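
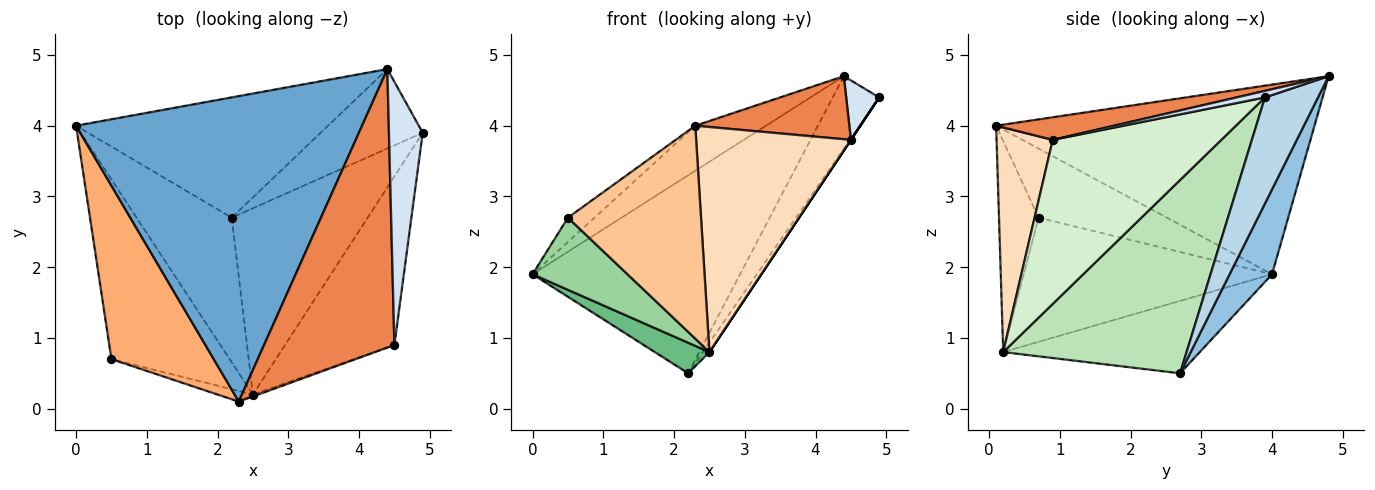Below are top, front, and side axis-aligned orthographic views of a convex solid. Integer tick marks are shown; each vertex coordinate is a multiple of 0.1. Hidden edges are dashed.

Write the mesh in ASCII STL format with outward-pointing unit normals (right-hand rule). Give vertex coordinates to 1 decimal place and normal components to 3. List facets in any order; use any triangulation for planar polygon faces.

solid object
 facet normal -0.549 0.122 0.827
  outer loop
   vertex 4.4 4.8 4.7
   vertex 0.0 4.0 1.9
   vertex 2.3 0.1 4.0
  endloop
 endfacet
 facet normal 0.172 0.842 -0.511
  outer loop
   vertex 4.4 4.8 4.7
   vertex 2.2 2.7 0.5
   vertex 0.0 4.0 1.9
  endloop
 endfacet
 facet normal 0.609 0.534 -0.586
  outer loop
   vertex 4.4 4.8 4.7
   vertex 4.9 3.9 4.4
   vertex 2.2 2.7 0.5
  endloop
 endfacet
 facet normal 0.186 -0.216 0.959
  outer loop
   vertex 4.4 4.8 4.7
   vertex 4.5 0.9 3.8
   vertex 4.9 3.9 4.4
  endloop
 endfacet
 facet normal 0.167 -0.218 0.962
  outer loop
   vertex 4.4 4.8 4.7
   vertex 2.3 0.1 4.0
   vertex 4.5 0.9 3.8
  endloop
 endfacet
 facet normal -0.556 0.115 0.823
  outer loop
   vertex 0.5 0.7 2.7
   vertex 2.3 0.1 4.0
   vertex 0.0 4.0 1.9
  endloop
 endfacet
 facet normal -0.285 -0.957 -0.048
  outer loop
   vertex 2.5 0.2 0.8
   vertex 2.3 0.1 4.0
   vertex 0.5 0.7 2.7
  endloop
 endfacet
 facet normal 0.341 -0.940 -0.008
  outer loop
   vertex 2.5 0.2 0.8
   vertex 4.5 0.9 3.8
   vertex 2.3 0.1 4.0
  endloop
 endfacet
 facet normal -0.597 -0.166 -0.785
  outer loop
   vertex 2.5 0.2 0.8
   vertex 0.0 4.0 1.9
   vertex 2.2 2.7 0.5
  endloop
 endfacet
 facet normal -0.698 -0.267 -0.665
  outer loop
   vertex 2.5 0.2 0.8
   vertex 0.5 0.7 2.7
   vertex 0.0 4.0 1.9
  endloop
 endfacet
 facet normal 0.818 0.029 -0.575
  outer loop
   vertex 2.5 0.2 0.8
   vertex 2.2 2.7 0.5
   vertex 4.9 3.9 4.4
  endloop
 endfacet
 facet normal 0.832 0.000 -0.555
  outer loop
   vertex 2.5 0.2 0.8
   vertex 4.9 3.9 4.4
   vertex 4.5 0.9 3.8
  endloop
 endfacet
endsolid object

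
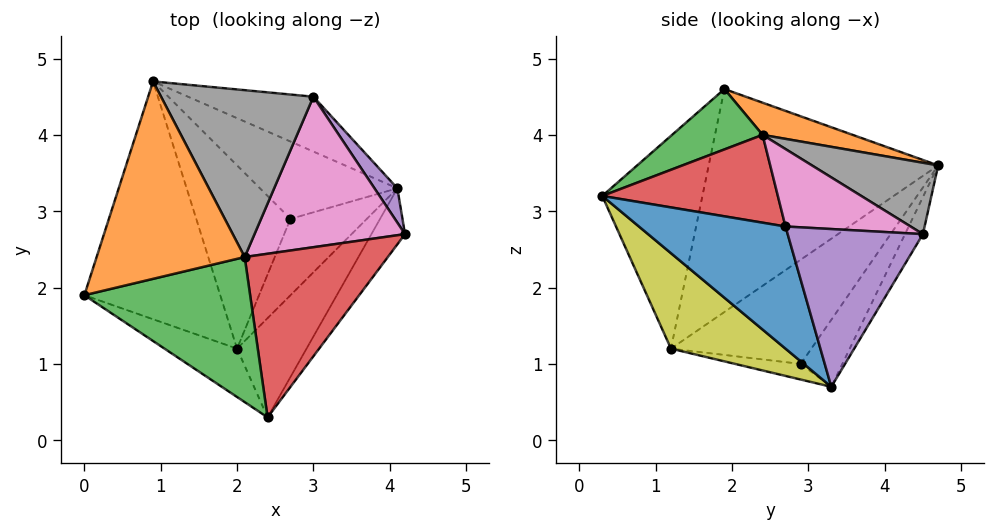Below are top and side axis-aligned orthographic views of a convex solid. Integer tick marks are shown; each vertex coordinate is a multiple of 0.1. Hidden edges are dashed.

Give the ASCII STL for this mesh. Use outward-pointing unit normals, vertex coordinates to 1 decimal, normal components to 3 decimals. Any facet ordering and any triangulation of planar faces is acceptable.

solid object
 facet normal 0.765 -0.609 -0.210
  outer loop
   vertex 2.4 0.3 3.2
   vertex 4.1 3.3 0.7
   vertex 4.2 2.7 2.8
  endloop
 endfacet
 facet normal 0.204 0.270 0.941
  outer loop
   vertex 2.1 2.4 4.0
   vertex 0.9 4.7 3.6
   vertex 0.0 1.9 4.6
  endloop
 endfacet
 facet normal 0.327 -0.295 0.898
  outer loop
   vertex 2.1 2.4 4.0
   vertex 0.0 1.9 4.6
   vertex 2.4 0.3 3.2
  endloop
 endfacet
 facet normal 0.507 -0.243 0.827
  outer loop
   vertex 2.1 2.4 4.0
   vertex 2.4 0.3 3.2
   vertex 4.2 2.7 2.8
  endloop
 endfacet
 facet normal 0.823 0.555 0.119
  outer loop
   vertex 3.0 4.5 2.7
   vertex 4.2 2.7 2.8
   vertex 4.1 3.3 0.7
  endloop
 endfacet
 facet normal -0.170 0.801 -0.574
  outer loop
   vertex 3.0 4.5 2.7
   vertex 4.1 3.3 0.7
   vertex 0.9 4.7 3.6
  endloop
 endfacet
 facet normal 0.431 0.334 0.838
  outer loop
   vertex 3.0 4.5 2.7
   vertex 2.1 2.4 4.0
   vertex 4.2 2.7 2.8
  endloop
 endfacet
 facet normal 0.397 0.354 0.847
  outer loop
   vertex 3.0 4.5 2.7
   vertex 0.9 4.7 3.6
   vertex 2.1 2.4 4.0
  endloop
 endfacet
 facet normal 0.587 -0.688 -0.427
  outer loop
   vertex 2.0 1.2 1.2
   vertex 4.1 3.3 0.7
   vertex 2.4 0.3 3.2
  endloop
 endfacet
 facet normal -0.625 -0.751 -0.213
  outer loop
   vertex 2.0 1.2 1.2
   vertex 2.4 0.3 3.2
   vertex 0.0 1.9 4.6
  endloop
 endfacet
 facet normal -0.851 0.088 -0.518
  outer loop
   vertex 2.0 1.2 1.2
   vertex 0.0 1.9 4.6
   vertex 0.9 4.7 3.6
  endloop
 endfacet
 facet normal -0.332 0.652 -0.681
  outer loop
   vertex 2.7 2.9 1.0
   vertex 0.9 4.7 3.6
   vertex 4.1 3.3 0.7
  endloop
 endfacet
 facet normal -0.724 0.221 -0.654
  outer loop
   vertex 2.7 2.9 1.0
   vertex 2.0 1.2 1.2
   vertex 0.9 4.7 3.6
  endloop
 endfacet
 facet normal -0.200 -0.033 -0.979
  outer loop
   vertex 2.7 2.9 1.0
   vertex 4.1 3.3 0.7
   vertex 2.0 1.2 1.2
  endloop
 endfacet
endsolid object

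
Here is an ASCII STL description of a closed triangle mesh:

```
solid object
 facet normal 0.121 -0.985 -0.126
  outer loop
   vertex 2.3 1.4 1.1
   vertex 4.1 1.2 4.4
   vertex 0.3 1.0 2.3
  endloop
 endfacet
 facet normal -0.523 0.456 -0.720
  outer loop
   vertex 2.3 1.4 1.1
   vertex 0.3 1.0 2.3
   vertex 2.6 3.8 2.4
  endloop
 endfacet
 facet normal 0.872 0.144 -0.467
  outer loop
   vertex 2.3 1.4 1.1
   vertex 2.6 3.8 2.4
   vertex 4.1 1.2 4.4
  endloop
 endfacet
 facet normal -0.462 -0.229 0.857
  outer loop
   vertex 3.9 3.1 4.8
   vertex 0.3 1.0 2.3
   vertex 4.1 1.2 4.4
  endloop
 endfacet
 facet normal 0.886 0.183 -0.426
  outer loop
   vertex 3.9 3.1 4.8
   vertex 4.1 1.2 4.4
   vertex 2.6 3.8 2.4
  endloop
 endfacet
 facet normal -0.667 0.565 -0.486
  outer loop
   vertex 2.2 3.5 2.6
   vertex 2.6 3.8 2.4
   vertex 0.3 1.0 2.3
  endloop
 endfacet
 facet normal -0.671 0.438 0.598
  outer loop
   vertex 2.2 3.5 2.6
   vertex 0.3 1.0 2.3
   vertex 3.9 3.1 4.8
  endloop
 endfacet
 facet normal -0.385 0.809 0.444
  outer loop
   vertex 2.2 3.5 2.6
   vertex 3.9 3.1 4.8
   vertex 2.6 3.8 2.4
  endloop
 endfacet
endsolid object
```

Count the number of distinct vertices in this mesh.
6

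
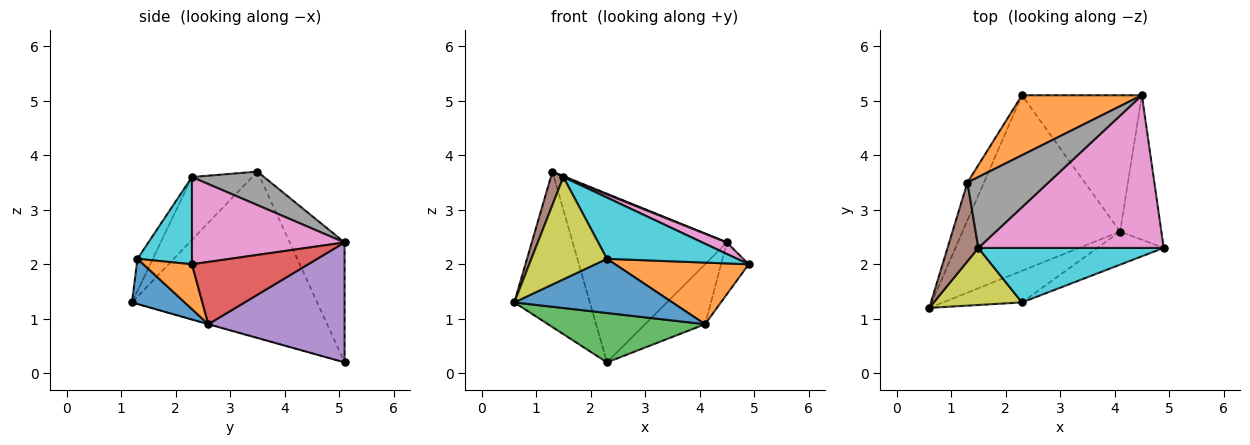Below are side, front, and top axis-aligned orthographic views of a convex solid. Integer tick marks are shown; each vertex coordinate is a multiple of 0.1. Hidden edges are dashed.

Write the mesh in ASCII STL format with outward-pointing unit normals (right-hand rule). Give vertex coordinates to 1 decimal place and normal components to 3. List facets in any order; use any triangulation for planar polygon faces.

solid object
 facet normal -0.922 0.376 -0.092
  outer loop
   vertex 1.3 3.5 3.7
   vertex 2.3 5.1 0.2
   vertex 0.6 1.2 1.3
  endloop
 endfacet
 facet normal -0.318 0.893 0.318
  outer loop
   vertex 4.5 5.1 2.4
   vertex 2.3 5.1 0.2
   vertex 1.3 3.5 3.7
  endloop
 endfacet
 facet normal -0.002 -0.271 -0.963
  outer loop
   vertex 4.1 2.6 0.9
   vertex 0.6 1.2 1.3
   vertex 2.3 5.1 0.2
  endloop
 endfacet
 facet normal 0.818 0.194 -0.542
  outer loop
   vertex 4.1 2.6 0.9
   vertex 4.5 5.1 2.4
   vertex 4.9 2.3 2.0
  endloop
 endfacet
 facet normal 0.675 0.297 -0.675
  outer loop
   vertex 4.1 2.6 0.9
   vertex 2.3 5.1 0.2
   vertex 4.5 5.1 2.4
  endloop
 endfacet
 facet normal -0.883 -0.183 0.433
  outer loop
   vertex 1.5 2.3 3.6
   vertex 1.3 3.5 3.7
   vertex 0.6 1.2 1.3
  endloop
 endfacet
 facet normal 0.425 -0.068 0.903
  outer loop
   vertex 1.5 2.3 3.6
   vertex 4.9 2.3 2.0
   vertex 4.5 5.1 2.4
  endloop
 endfacet
 facet normal 0.382 -0.013 0.924
  outer loop
   vertex 1.5 2.3 3.6
   vertex 4.5 5.1 2.4
   vertex 1.3 3.5 3.7
  endloop
 endfacet
 facet normal -0.175 -0.860 0.480
  outer loop
   vertex 2.3 1.3 2.1
   vertex 1.5 2.3 3.6
   vertex 0.6 1.2 1.3
  endloop
 endfacet
 facet normal 0.299 -0.713 0.635
  outer loop
   vertex 2.3 1.3 2.1
   vertex 4.9 2.3 2.0
   vertex 1.5 2.3 3.6
  endloop
 endfacet
 facet normal 0.277 -0.830 -0.484
  outer loop
   vertex 2.3 1.3 2.1
   vertex 0.6 1.2 1.3
   vertex 4.1 2.6 0.9
  endloop
 endfacet
 facet normal 0.305 -0.839 -0.451
  outer loop
   vertex 2.3 1.3 2.1
   vertex 4.1 2.6 0.9
   vertex 4.9 2.3 2.0
  endloop
 endfacet
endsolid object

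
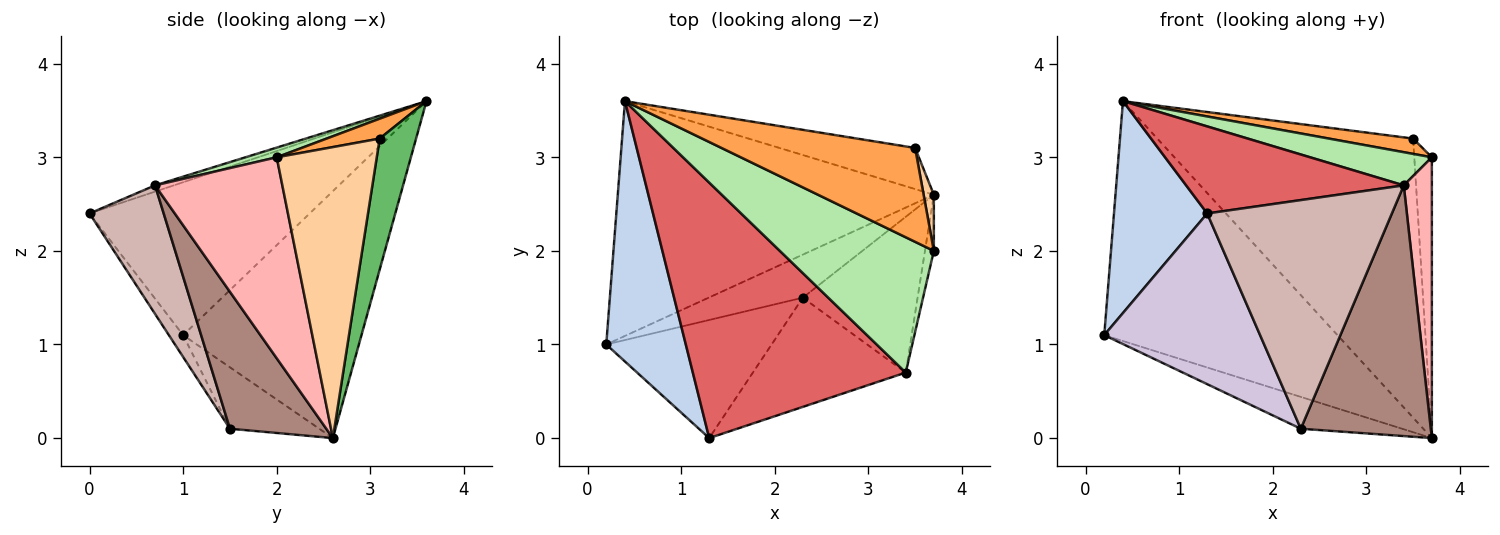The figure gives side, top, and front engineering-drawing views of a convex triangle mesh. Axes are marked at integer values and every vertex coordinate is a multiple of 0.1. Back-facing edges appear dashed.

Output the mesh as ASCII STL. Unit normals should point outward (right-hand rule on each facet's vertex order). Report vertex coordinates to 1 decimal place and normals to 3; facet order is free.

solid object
 facet normal -0.480 0.627 -0.614
  outer loop
   vertex 3.7 2.6 0.0
   vertex 0.2 1.0 1.1
   vertex 0.4 3.6 3.6
  endloop
 endfacet
 facet normal -0.830 -0.352 0.432
  outer loop
   vertex 1.3 0.0 2.4
   vertex 0.4 3.6 3.6
   vertex 0.2 1.0 1.1
  endloop
 endfacet
 facet normal 0.101 -0.160 0.982
  outer loop
   vertex 3.5 3.1 3.2
   vertex 0.4 3.6 3.6
   vertex 3.7 2.0 3.0
  endloop
 endfacet
 facet normal 0.984 0.173 0.035
  outer loop
   vertex 3.5 3.1 3.2
   vertex 3.7 2.0 3.0
   vertex 3.7 2.6 0.0
  endloop
 endfacet
 facet normal 0.139 0.980 -0.144
  outer loop
   vertex 3.5 3.1 3.2
   vertex 3.7 2.6 0.0
   vertex 0.4 3.6 3.6
  endloop
 endfacet
 facet normal 0.061 -0.238 0.969
  outer loop
   vertex 3.4 0.7 2.7
   vertex 3.7 2.0 3.0
   vertex 0.4 3.6 3.6
  endloop
 endfacet
 facet normal -0.028 -0.322 0.946
  outer loop
   vertex 3.4 0.7 2.7
   vertex 0.4 3.6 3.6
   vertex 1.3 0.0 2.4
  endloop
 endfacet
 facet normal 0.976 -0.215 -0.043
  outer loop
   vertex 3.4 0.7 2.7
   vertex 3.7 2.6 0.0
   vertex 3.7 2.0 3.0
  endloop
 endfacet
 facet normal -0.464 0.526 -0.712
  outer loop
   vertex 2.3 1.5 0.1
   vertex 0.2 1.0 1.1
   vertex 3.7 2.6 0.0
  endloop
 endfacet
 facet normal -0.075 -0.820 -0.567
  outer loop
   vertex 2.3 1.5 0.1
   vertex 1.3 0.0 2.4
   vertex 0.2 1.0 1.1
  endloop
 endfacet
 facet normal 0.533 -0.719 -0.447
  outer loop
   vertex 2.3 1.5 0.1
   vertex 3.7 2.6 0.0
   vertex 3.4 0.7 2.7
  endloop
 endfacet
 facet normal 0.341 -0.848 -0.405
  outer loop
   vertex 2.3 1.5 0.1
   vertex 3.4 0.7 2.7
   vertex 1.3 0.0 2.4
  endloop
 endfacet
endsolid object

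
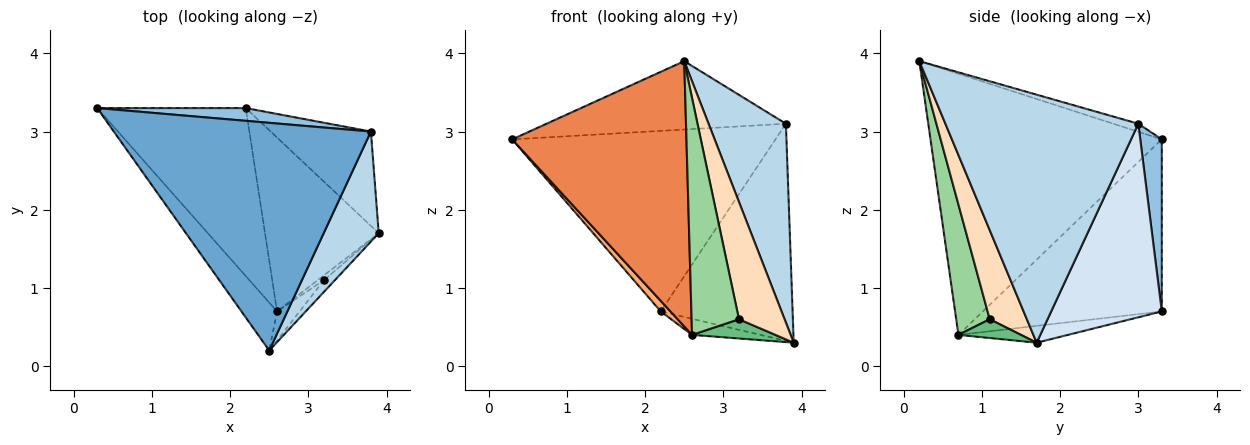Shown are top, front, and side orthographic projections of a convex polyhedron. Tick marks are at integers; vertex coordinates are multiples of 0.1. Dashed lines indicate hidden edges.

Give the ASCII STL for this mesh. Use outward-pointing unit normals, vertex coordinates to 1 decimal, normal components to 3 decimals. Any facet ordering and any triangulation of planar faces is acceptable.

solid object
 facet normal -0.030 0.287 0.957
  outer loop
   vertex 3.8 3.0 3.1
   vertex 0.3 3.3 2.9
   vertex 2.5 0.2 3.9
  endloop
 endfacet
 facet normal 0.081 0.994 0.070
  outer loop
   vertex 3.8 3.0 3.1
   vertex 2.2 3.3 0.7
   vertex 0.3 3.3 2.9
  endloop
 endfacet
 facet normal 0.909 -0.364 0.202
  outer loop
   vertex 3.8 3.0 3.1
   vertex 2.5 0.2 3.9
   vertex 3.9 1.7 0.3
  endloop
 endfacet
 facet normal 0.610 0.727 -0.316
  outer loop
   vertex 3.8 3.0 3.1
   vertex 3.9 1.7 0.3
   vertex 2.2 3.3 0.7
  endloop
 endfacet
 facet normal -0.794 -0.598 -0.108
  outer loop
   vertex 2.6 0.7 0.4
   vertex 2.5 0.2 3.9
   vertex 0.3 3.3 2.9
  endloop
 endfacet
 facet normal -0.756 -0.041 -0.653
  outer loop
   vertex 2.6 0.7 0.4
   vertex 0.3 3.3 2.9
   vertex 2.2 3.3 0.7
  endloop
 endfacet
 facet normal -0.146 0.091 -0.985
  outer loop
   vertex 2.6 0.7 0.4
   vertex 2.2 3.3 0.7
   vertex 3.9 1.7 0.3
  endloop
 endfacet
 facet normal 0.630 -0.773 -0.077
  outer loop
   vertex 3.2 1.1 0.6
   vertex 3.9 1.7 0.3
   vertex 2.5 0.2 3.9
  endloop
 endfacet
 facet normal 0.588 -0.784 -0.196
  outer loop
   vertex 3.2 1.1 0.6
   vertex 2.6 0.7 0.4
   vertex 3.9 1.7 0.3
  endloop
 endfacet
 facet normal 0.575 -0.812 -0.100
  outer loop
   vertex 3.2 1.1 0.6
   vertex 2.5 0.2 3.9
   vertex 2.6 0.7 0.4
  endloop
 endfacet
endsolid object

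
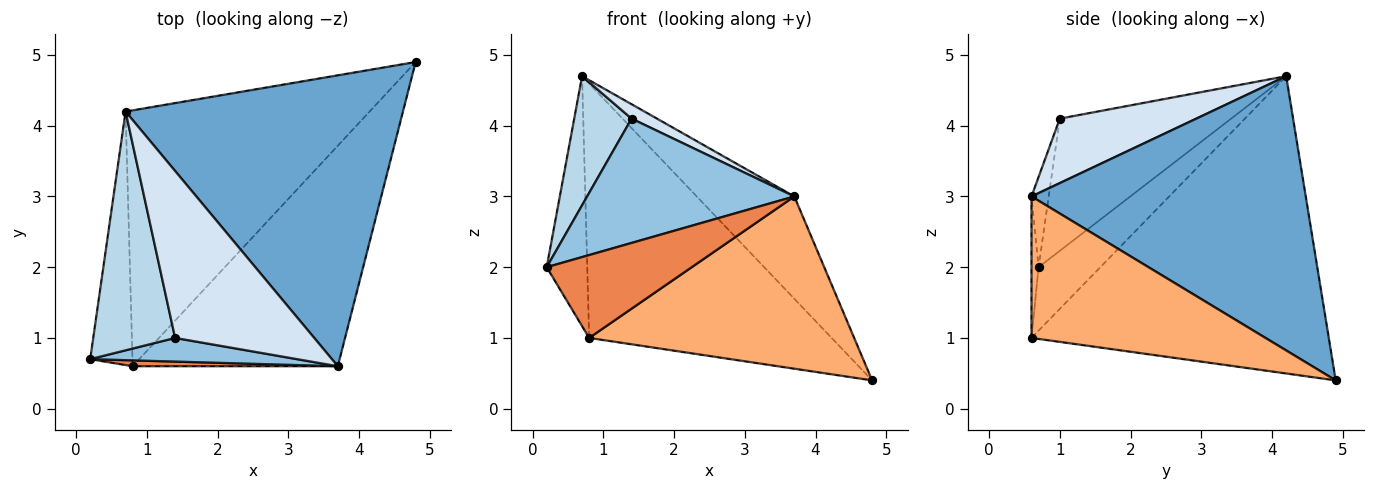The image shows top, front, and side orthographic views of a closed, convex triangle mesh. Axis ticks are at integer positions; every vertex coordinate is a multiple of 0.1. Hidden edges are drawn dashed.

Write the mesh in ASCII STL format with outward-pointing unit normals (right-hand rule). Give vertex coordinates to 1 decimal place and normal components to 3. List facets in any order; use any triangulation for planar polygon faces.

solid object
 facet normal 0.682 0.243 0.690
  outer loop
   vertex 0.7 4.2 4.7
   vertex 3.7 0.6 3.0
   vertex 4.8 4.9 0.4
  endloop
 endfacet
 facet normal -0.081 -0.979 0.186
  outer loop
   vertex 1.4 1.0 4.1
   vertex 0.2 0.7 2.0
   vertex 3.7 0.6 3.0
  endloop
 endfacet
 facet normal -0.818 -0.274 0.506
  outer loop
   vertex 1.4 1.0 4.1
   vertex 0.7 4.2 4.7
   vertex 0.2 0.7 2.0
  endloop
 endfacet
 facet normal 0.419 -0.078 0.905
  outer loop
   vertex 1.4 1.0 4.1
   vertex 3.7 0.6 3.0
   vertex 0.7 4.2 4.7
  endloop
 endfacet
 facet normal -0.049 -0.996 0.070
  outer loop
   vertex 0.8 0.6 1.0
   vertex 3.7 0.6 3.0
   vertex 0.2 0.7 2.0
  endloop
 endfacet
 facet normal 0.478 -0.541 -0.692
  outer loop
   vertex 0.8 0.6 1.0
   vertex 4.8 4.9 0.4
   vertex 3.7 0.6 3.0
  endloop
 endfacet
 facet normal -0.731 0.479 -0.486
  outer loop
   vertex 0.8 0.6 1.0
   vertex 0.2 0.7 2.0
   vertex 0.7 4.2 4.7
  endloop
 endfacet
 facet normal -0.654 0.533 -0.537
  outer loop
   vertex 0.8 0.6 1.0
   vertex 0.7 4.2 4.7
   vertex 4.8 4.9 0.4
  endloop
 endfacet
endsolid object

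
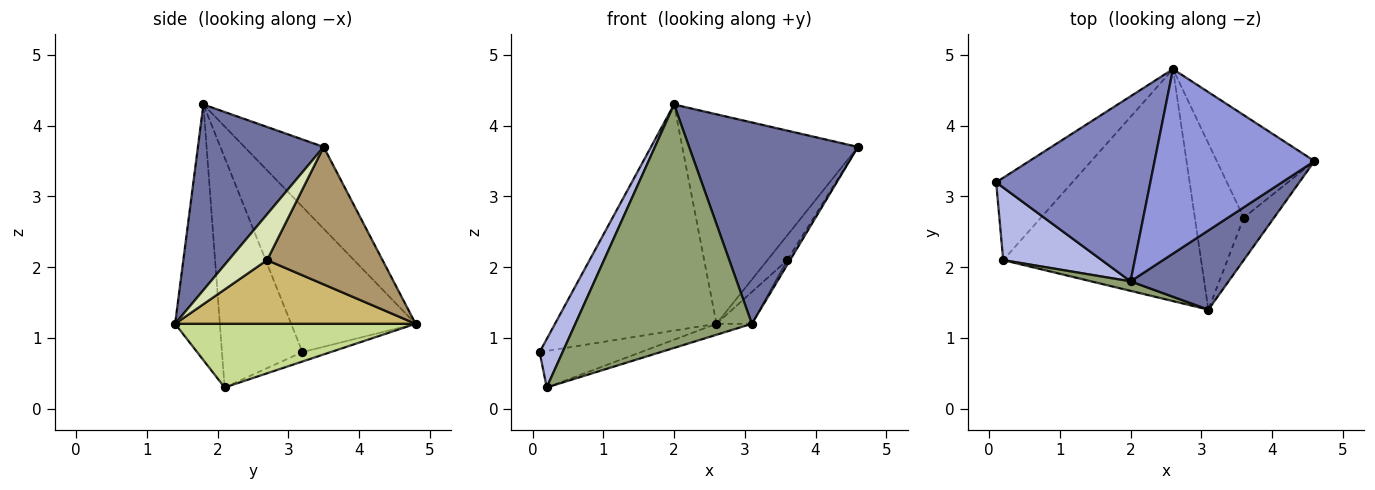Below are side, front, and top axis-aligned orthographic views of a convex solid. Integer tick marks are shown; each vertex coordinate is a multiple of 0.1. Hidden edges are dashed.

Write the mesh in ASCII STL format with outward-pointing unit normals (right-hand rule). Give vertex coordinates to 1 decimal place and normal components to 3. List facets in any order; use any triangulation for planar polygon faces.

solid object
 facet normal 0.570 -0.765 0.301
  outer loop
   vertex 2.0 1.8 4.3
   vertex 3.1 1.4 1.2
   vertex 4.6 3.5 3.7
  endloop
 endfacet
 facet normal -0.512 0.665 0.544
  outer loop
   vertex 2.6 4.8 1.2
   vertex 0.1 3.2 0.8
   vertex 2.0 1.8 4.3
  endloop
 endfacet
 facet normal -0.320 0.711 0.626
  outer loop
   vertex 2.6 4.8 1.2
   vertex 2.0 1.8 4.3
   vertex 4.6 3.5 3.7
  endloop
 endfacet
 facet normal -0.889 -0.254 0.381
  outer loop
   vertex 0.2 2.1 0.3
   vertex 2.0 1.8 4.3
   vertex 0.1 3.2 0.8
  endloop
 endfacet
 facet normal -0.246 -0.969 0.038
  outer loop
   vertex 0.2 2.1 0.3
   vertex 3.1 1.4 1.2
   vertex 2.0 1.8 4.3
  endloop
 endfacet
 facet normal -0.112 0.403 -0.908
  outer loop
   vertex 0.2 2.1 0.3
   vertex 0.1 3.2 0.8
   vertex 2.6 4.8 1.2
  endloop
 endfacet
 facet normal 0.306 0.045 -0.951
  outer loop
   vertex 0.2 2.1 0.3
   vertex 2.6 4.8 1.2
   vertex 3.1 1.4 1.2
  endloop
 endfacet
 facet normal 0.832 0.061 -0.551
  outer loop
   vertex 3.6 2.7 2.1
   vertex 4.6 3.5 3.7
   vertex 3.1 1.4 1.2
  endloop
 endfacet
 facet normal 0.807 0.138 -0.574
  outer loop
   vertex 3.6 2.7 2.1
   vertex 2.6 4.8 1.2
   vertex 4.6 3.5 3.7
  endloop
 endfacet
 facet normal 0.788 0.116 -0.605
  outer loop
   vertex 3.6 2.7 2.1
   vertex 3.1 1.4 1.2
   vertex 2.6 4.8 1.2
  endloop
 endfacet
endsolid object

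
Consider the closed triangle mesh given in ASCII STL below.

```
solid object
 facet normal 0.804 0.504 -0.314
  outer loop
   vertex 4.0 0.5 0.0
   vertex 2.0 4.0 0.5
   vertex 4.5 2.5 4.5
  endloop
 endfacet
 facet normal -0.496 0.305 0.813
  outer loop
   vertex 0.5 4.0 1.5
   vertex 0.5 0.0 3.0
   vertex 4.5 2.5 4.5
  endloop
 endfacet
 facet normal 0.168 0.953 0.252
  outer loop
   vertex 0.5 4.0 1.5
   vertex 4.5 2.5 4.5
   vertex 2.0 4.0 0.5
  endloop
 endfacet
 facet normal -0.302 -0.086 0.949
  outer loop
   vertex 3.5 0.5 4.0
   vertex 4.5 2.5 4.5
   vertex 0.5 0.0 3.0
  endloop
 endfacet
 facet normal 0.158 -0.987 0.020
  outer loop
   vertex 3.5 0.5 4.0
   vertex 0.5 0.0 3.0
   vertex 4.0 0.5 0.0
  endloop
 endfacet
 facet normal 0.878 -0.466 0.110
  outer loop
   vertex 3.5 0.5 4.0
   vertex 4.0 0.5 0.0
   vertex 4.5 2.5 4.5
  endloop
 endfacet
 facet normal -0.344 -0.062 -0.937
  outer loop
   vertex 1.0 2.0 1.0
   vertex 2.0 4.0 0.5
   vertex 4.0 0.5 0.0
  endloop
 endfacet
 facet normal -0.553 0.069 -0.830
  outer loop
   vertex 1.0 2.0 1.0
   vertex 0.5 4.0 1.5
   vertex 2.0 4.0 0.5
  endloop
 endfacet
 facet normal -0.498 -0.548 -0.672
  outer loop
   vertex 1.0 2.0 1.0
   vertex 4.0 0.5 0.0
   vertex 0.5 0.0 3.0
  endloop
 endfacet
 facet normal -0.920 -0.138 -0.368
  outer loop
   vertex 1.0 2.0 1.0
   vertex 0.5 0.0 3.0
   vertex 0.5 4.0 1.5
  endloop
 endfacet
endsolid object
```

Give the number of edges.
15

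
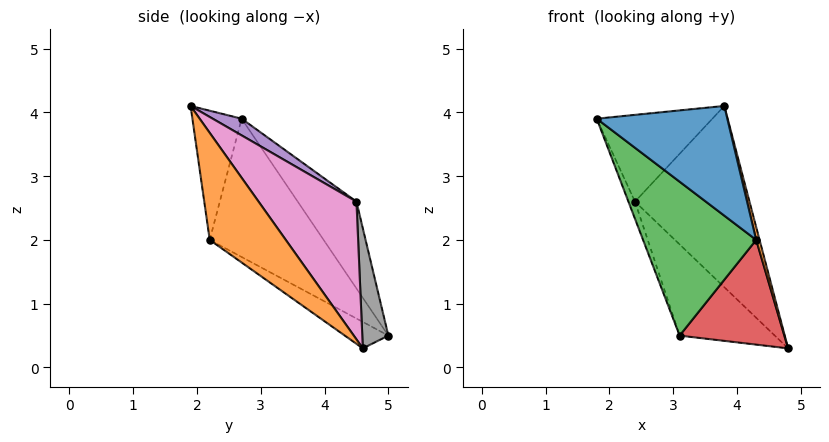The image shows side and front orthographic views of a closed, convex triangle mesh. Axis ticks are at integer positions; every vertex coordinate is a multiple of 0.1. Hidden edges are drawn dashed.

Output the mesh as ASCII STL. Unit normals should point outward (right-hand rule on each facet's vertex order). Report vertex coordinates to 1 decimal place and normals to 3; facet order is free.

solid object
 facet normal -0.344 -0.914 -0.213
  outer loop
   vertex 4.3 2.2 2.0
   vertex 3.8 1.9 4.1
   vertex 1.8 2.7 3.9
  endloop
 endfacet
 facet normal 0.973 -0.043 0.226
  outer loop
   vertex 4.3 2.2 2.0
   vertex 4.8 4.6 0.3
   vertex 3.8 1.9 4.1
  endloop
 endfacet
 facet normal -0.568 -0.564 -0.599
  outer loop
   vertex 4.3 2.2 2.0
   vertex 1.8 2.7 3.9
   vertex 3.1 5.0 0.5
  endloop
 endfacet
 facet normal -0.221 -0.533 -0.817
  outer loop
   vertex 4.3 2.2 2.0
   vertex 3.1 5.0 0.5
   vertex 4.8 4.6 0.3
  endloop
 endfacet
 facet normal 0.137 0.549 0.824
  outer loop
   vertex 2.4 4.5 2.6
   vertex 1.8 2.7 3.9
   vertex 3.8 1.9 4.1
  endloop
 endfacet
 facet normal -0.951 0.106 -0.292
  outer loop
   vertex 2.4 4.5 2.6
   vertex 3.1 5.0 0.5
   vertex 1.8 2.7 3.9
  endloop
 endfacet
 facet normal 0.530 0.619 0.580
  outer loop
   vertex 2.4 4.5 2.6
   vertex 3.8 1.9 4.1
   vertex 4.8 4.6 0.3
  endloop
 endfacet
 facet normal 0.252 0.919 0.303
  outer loop
   vertex 2.4 4.5 2.6
   vertex 4.8 4.6 0.3
   vertex 3.1 5.0 0.5
  endloop
 endfacet
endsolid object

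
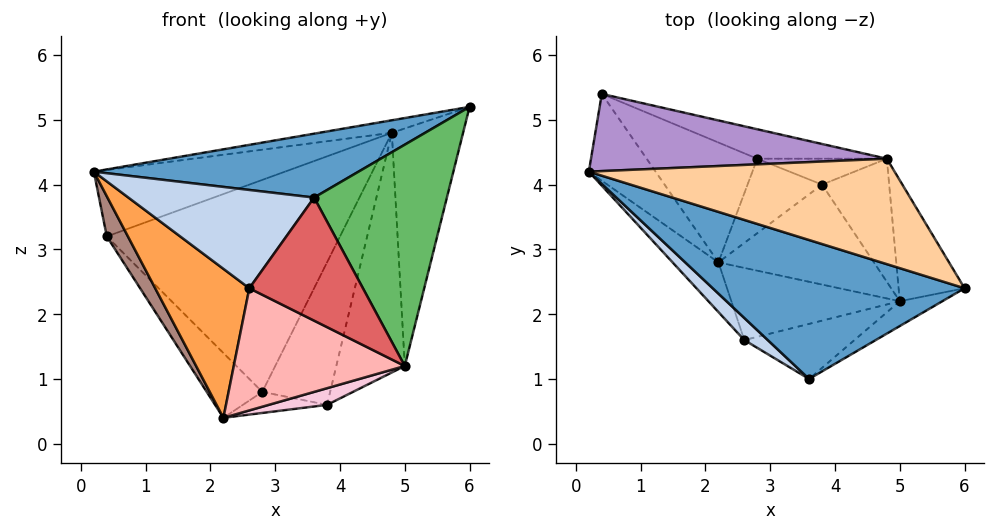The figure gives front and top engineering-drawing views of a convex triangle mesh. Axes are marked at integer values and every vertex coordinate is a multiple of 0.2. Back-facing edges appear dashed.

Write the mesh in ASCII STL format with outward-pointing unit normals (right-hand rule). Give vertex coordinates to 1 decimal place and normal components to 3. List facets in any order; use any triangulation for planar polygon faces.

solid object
 facet normal -0.275 -0.402 0.873
  outer loop
   vertex 3.6 1.0 3.8
   vertex 6.0 2.4 5.2
   vertex 0.2 4.2 4.2
  endloop
 endfacet
 facet normal -0.666 -0.728 0.164
  outer loop
   vertex 2.6 1.6 2.4
   vertex 3.6 1.0 3.8
   vertex 0.2 4.2 4.2
  endloop
 endfacet
 facet normal -0.784 -0.588 -0.196
  outer loop
   vertex 2.6 1.6 2.4
   vertex 0.2 4.2 4.2
   vertex 2.2 2.8 0.4
  endloop
 endfacet
 facet normal -0.133 0.117 0.984
  outer loop
   vertex 4.8 4.4 4.8
   vertex 0.2 4.2 4.2
   vertex 6.0 2.4 5.2
  endloop
 endfacet
 facet normal 0.542 -0.835 -0.094
  outer loop
   vertex 5.0 2.2 1.2
   vertex 6.0 2.4 5.2
   vertex 3.6 1.0 3.8
  endloop
 endfacet
 facet normal 0.853 0.465 -0.237
  outer loop
   vertex 5.0 2.2 1.2
   vertex 4.8 4.4 4.8
   vertex 6.0 2.4 5.2
  endloop
 endfacet
 facet normal 0.024 -0.913 -0.408
  outer loop
   vertex 5.0 2.2 1.2
   vertex 3.6 1.0 3.8
   vertex 2.6 1.6 2.4
  endloop
 endfacet
 facet normal -0.039 -0.860 -0.508
  outer loop
   vertex 5.0 2.2 1.2
   vertex 2.6 1.6 2.4
   vertex 2.2 2.8 0.4
  endloop
 endfacet
 facet normal -0.126 0.647 0.752
  outer loop
   vertex 0.4 5.4 3.2
   vertex 0.2 4.2 4.2
   vertex 4.8 4.4 4.8
  endloop
 endfacet
 facet normal 0.265 0.955 -0.133
  outer loop
   vertex 0.4 5.4 3.2
   vertex 4.8 4.4 4.8
   vertex 2.8 4.4 0.8
  endloop
 endfacet
 facet normal -0.896 -0.186 -0.403
  outer loop
   vertex 0.4 5.4 3.2
   vertex 2.2 2.8 0.4
   vertex 0.2 4.2 4.2
  endloop
 endfacet
 facet normal -0.563 0.393 -0.727
  outer loop
   vertex 0.4 5.4 3.2
   vertex 2.8 4.4 0.8
   vertex 2.2 2.8 0.4
  endloop
 endfacet
 facet normal -0.083 0.271 -0.959
  outer loop
   vertex 3.8 4.0 0.6
   vertex 2.2 2.8 0.4
   vertex 2.8 4.4 0.8
  endloop
 endfacet
 facet normal 0.239 -0.160 -0.958
  outer loop
   vertex 3.8 4.0 0.6
   vertex 5.0 2.2 1.2
   vertex 2.2 2.8 0.4
  endloop
 endfacet
 facet normal 0.337 0.926 -0.168
  outer loop
   vertex 3.8 4.0 0.6
   vertex 2.8 4.4 0.8
   vertex 4.8 4.4 4.8
  endloop
 endfacet
 facet normal 0.842 0.479 -0.246
  outer loop
   vertex 3.8 4.0 0.6
   vertex 4.8 4.4 4.8
   vertex 5.0 2.2 1.2
  endloop
 endfacet
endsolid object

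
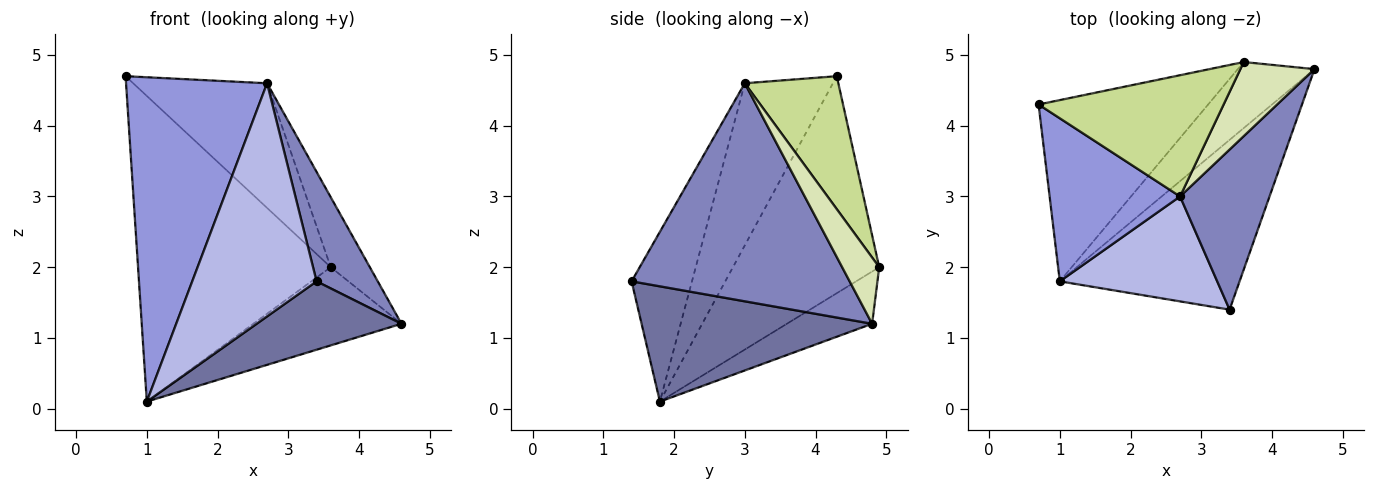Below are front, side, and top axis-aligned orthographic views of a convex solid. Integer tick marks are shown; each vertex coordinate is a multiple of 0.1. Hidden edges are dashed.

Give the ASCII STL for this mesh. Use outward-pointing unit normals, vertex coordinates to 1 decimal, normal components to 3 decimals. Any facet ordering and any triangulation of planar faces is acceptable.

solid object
 facet normal 0.511 -0.321 -0.797
  outer loop
   vertex 1.0 1.8 0.1
   vertex 4.6 4.8 1.2
   vertex 3.4 1.4 1.8
  endloop
 endfacet
 facet normal 0.895 -0.251 0.367
  outer loop
   vertex 2.7 3.0 4.6
   vertex 3.4 1.4 1.8
   vertex 4.6 4.8 1.2
  endloop
 endfacet
 facet normal -0.487 -0.780 0.392
  outer loop
   vertex 2.7 3.0 4.6
   vertex 0.7 4.3 4.7
   vertex 1.0 1.8 0.1
  endloop
 endfacet
 facet normal -0.405 -0.834 0.375
  outer loop
   vertex 2.7 3.0 4.6
   vertex 1.0 1.8 0.1
   vertex 3.4 1.4 1.8
  endloop
 endfacet
 facet normal -0.547 0.720 -0.427
  outer loop
   vertex 3.6 4.9 2.0
   vertex 1.0 1.8 0.1
   vertex 0.7 4.3 4.7
  endloop
 endfacet
 facet normal -0.402 0.699 -0.591
  outer loop
   vertex 3.6 4.9 2.0
   vertex 4.6 4.8 1.2
   vertex 1.0 1.8 0.1
  endloop
 endfacet
 facet normal 0.448 0.641 0.623
  outer loop
   vertex 3.6 4.9 2.0
   vertex 0.7 4.3 4.7
   vertex 2.7 3.0 4.6
  endloop
 endfacet
 facet normal 0.545 0.576 0.609
  outer loop
   vertex 3.6 4.9 2.0
   vertex 2.7 3.0 4.6
   vertex 4.6 4.8 1.2
  endloop
 endfacet
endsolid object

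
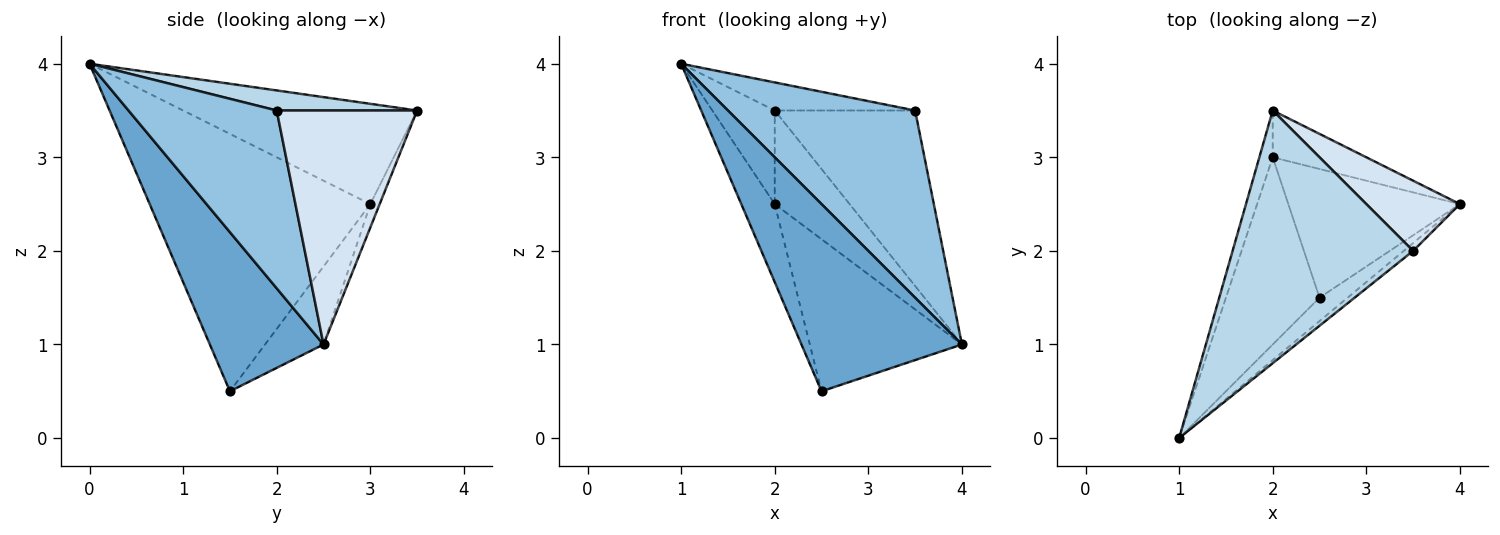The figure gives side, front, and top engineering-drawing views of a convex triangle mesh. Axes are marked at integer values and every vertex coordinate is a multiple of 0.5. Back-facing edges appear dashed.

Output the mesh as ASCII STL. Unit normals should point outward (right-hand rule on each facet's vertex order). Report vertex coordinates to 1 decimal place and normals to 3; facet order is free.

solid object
 facet normal 0.575 -0.812 -0.101
  outer loop
   vertex 2.5 1.5 0.5
   vertex 4.0 2.5 1.0
   vertex 1.0 0.0 4.0
  endloop
 endfacet
 facet normal 0.620 -0.784 -0.033
  outer loop
   vertex 3.5 2.0 3.5
   vertex 1.0 0.0 4.0
   vertex 4.0 2.5 1.0
  endloop
 endfacet
 facet normal 0.110 0.110 0.988
  outer loop
   vertex 3.5 2.0 3.5
   vertex 2.0 3.5 3.5
   vertex 1.0 0.0 4.0
  endloop
 endfacet
 facet normal 0.680 0.680 0.272
  outer loop
   vertex 3.5 2.0 3.5
   vertex 4.0 2.5 1.0
   vertex 2.0 3.5 3.5
  endloop
 endfacet
 facet normal -0.958 0.256 -0.128
  outer loop
   vertex 2.0 3.0 2.5
   vertex 1.0 0.0 4.0
   vertex 2.0 3.5 3.5
  endloop
 endfacet
 facet normal -0.930 0.141 -0.338
  outer loop
   vertex 2.0 3.0 2.5
   vertex 2.5 1.5 0.5
   vertex 1.0 0.0 4.0
  endloop
 endfacet
 facet normal -0.111 0.889 -0.444
  outer loop
   vertex 2.0 3.0 2.5
   vertex 2.0 3.5 3.5
   vertex 4.0 2.5 1.0
  endloop
 endfacet
 facet normal -0.282 0.732 -0.620
  outer loop
   vertex 2.0 3.0 2.5
   vertex 4.0 2.5 1.0
   vertex 2.5 1.5 0.5
  endloop
 endfacet
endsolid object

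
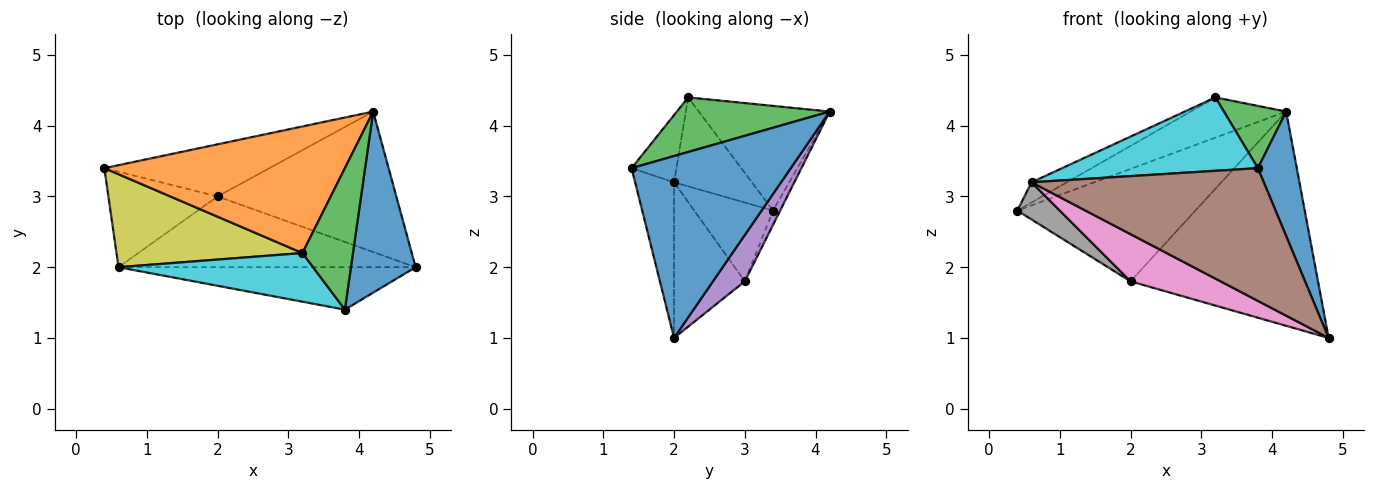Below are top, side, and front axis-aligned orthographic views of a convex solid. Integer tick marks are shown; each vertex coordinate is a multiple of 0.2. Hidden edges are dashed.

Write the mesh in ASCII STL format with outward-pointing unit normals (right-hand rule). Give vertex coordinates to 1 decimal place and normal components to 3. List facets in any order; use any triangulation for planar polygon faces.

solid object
 facet normal 0.918 -0.224 0.326
  outer loop
   vertex 3.8 1.4 3.4
   vertex 4.8 2.0 1.0
   vertex 4.2 4.2 4.2
  endloop
 endfacet
 facet normal -0.383 0.280 0.880
  outer loop
   vertex 3.2 2.2 4.4
   vertex 4.2 4.2 4.2
   vertex 0.4 3.4 2.8
  endloop
 endfacet
 facet normal 0.703 -0.286 0.651
  outer loop
   vertex 3.2 2.2 4.4
   vertex 3.8 1.4 3.4
   vertex 4.2 4.2 4.2
  endloop
 endfacet
 facet normal -0.036 0.907 -0.420
  outer loop
   vertex 2.0 3.0 1.8
   vertex 0.4 3.4 2.8
   vertex 4.2 4.2 4.2
  endloop
 endfacet
 facet normal 0.141 0.828 -0.543
  outer loop
   vertex 2.0 3.0 1.8
   vertex 4.2 4.2 4.2
   vertex 4.8 2.0 1.0
  endloop
 endfacet
 facet normal -0.158 -0.941 -0.301
  outer loop
   vertex 0.6 2.0 3.2
   vertex 4.8 2.0 1.0
   vertex 3.8 1.4 3.4
  endloop
 endfacet
 facet normal -0.400 -0.509 -0.763
  outer loop
   vertex 0.6 2.0 3.2
   vertex 2.0 3.0 1.8
   vertex 4.8 2.0 1.0
  endloop
 endfacet
 facet normal -0.558 -0.301 -0.773
  outer loop
   vertex 0.6 2.0 3.2
   vertex 0.4 3.4 2.8
   vertex 2.0 3.0 1.8
  endloop
 endfacet
 facet normal -0.423 0.192 0.885
  outer loop
   vertex 0.6 2.0 3.2
   vertex 3.2 2.2 4.4
   vertex 0.4 3.4 2.8
  endloop
 endfacet
 facet normal -0.187 -0.819 0.543
  outer loop
   vertex 0.6 2.0 3.2
   vertex 3.8 1.4 3.4
   vertex 3.2 2.2 4.4
  endloop
 endfacet
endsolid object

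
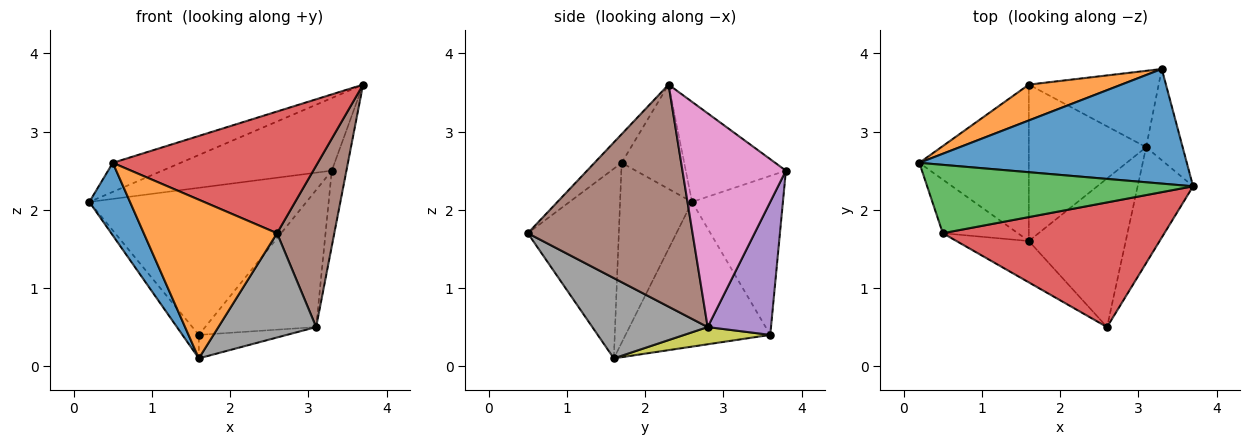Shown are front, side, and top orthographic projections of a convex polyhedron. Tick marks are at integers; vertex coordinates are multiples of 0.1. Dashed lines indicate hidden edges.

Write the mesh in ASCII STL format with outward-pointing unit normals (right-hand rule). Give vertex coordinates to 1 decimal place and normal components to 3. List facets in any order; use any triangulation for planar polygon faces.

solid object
 facet normal -0.301 0.510 0.805
  outer loop
   vertex 3.3 3.8 2.5
   vertex 0.2 2.6 2.1
   vertex 3.7 2.3 3.6
  endloop
 endfacet
 facet normal -0.377 0.900 0.219
  outer loop
   vertex 1.6 3.6 0.4
   vertex 0.2 2.6 2.1
   vertex 3.3 3.8 2.5
  endloop
 endfacet
 facet normal -0.339 0.368 0.866
  outer loop
   vertex 0.5 1.7 2.6
   vertex 3.7 2.3 3.6
   vertex 0.2 2.6 2.1
  endloop
 endfacet
 facet normal -0.092 -0.696 0.712
  outer loop
   vertex 0.5 1.7 2.6
   vertex 2.6 0.5 1.7
   vertex 3.7 2.3 3.6
  endloop
 endfacet
 facet normal 0.446 0.782 -0.436
  outer loop
   vertex 3.1 2.8 0.5
   vertex 1.6 3.6 0.4
   vertex 3.3 3.8 2.5
  endloop
 endfacet
 facet normal 0.919 -0.320 -0.229
  outer loop
   vertex 3.1 2.8 0.5
   vertex 3.7 2.3 3.6
   vertex 2.6 0.5 1.7
  endloop
 endfacet
 facet normal 0.976 0.138 -0.167
  outer loop
   vertex 3.1 2.8 0.5
   vertex 3.3 3.8 2.5
   vertex 3.7 2.3 3.6
  endloop
 endfacet
 facet normal 0.561 -0.475 -0.678
  outer loop
   vertex 1.6 1.6 0.1
   vertex 3.1 2.8 0.5
   vertex 2.6 0.5 1.7
  endloop
 endfacet
 facet normal 0.144 0.147 -0.979
  outer loop
   vertex 1.6 1.6 0.1
   vertex 1.6 3.6 0.4
   vertex 3.1 2.8 0.5
  endloop
 endfacet
 facet normal -0.794 0.090 -0.601
  outer loop
   vertex 1.6 1.6 0.1
   vertex 0.2 2.6 2.1
   vertex 1.6 3.6 0.4
  endloop
 endfacet
 facet normal -0.818 -0.462 -0.342
  outer loop
   vertex 1.6 1.6 0.1
   vertex 0.5 1.7 2.6
   vertex 0.2 2.6 2.1
  endloop
 endfacet
 facet normal -0.551 -0.807 -0.210
  outer loop
   vertex 1.6 1.6 0.1
   vertex 2.6 0.5 1.7
   vertex 0.5 1.7 2.6
  endloop
 endfacet
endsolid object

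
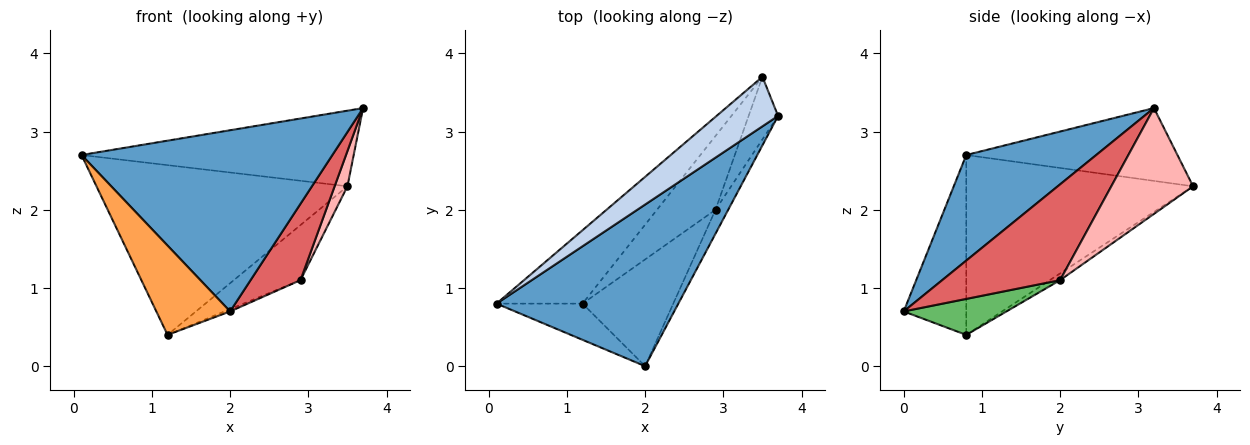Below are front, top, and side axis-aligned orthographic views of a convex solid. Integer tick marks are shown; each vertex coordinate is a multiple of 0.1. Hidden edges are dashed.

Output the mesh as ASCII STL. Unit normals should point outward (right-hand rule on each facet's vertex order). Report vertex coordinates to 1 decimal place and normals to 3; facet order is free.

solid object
 facet normal 0.361 -0.696 0.621
  outer loop
   vertex 2.0 0.0 0.7
   vertex 3.7 3.2 3.3
   vertex 0.1 0.8 2.7
  endloop
 endfacet
 facet normal -0.544 0.702 0.460
  outer loop
   vertex 3.5 3.7 2.3
   vertex 0.1 0.8 2.7
   vertex 3.7 3.2 3.3
  endloop
 endfacet
 facet normal -0.618 -0.729 -0.295
  outer loop
   vertex 1.2 0.8 0.4
   vertex 2.0 0.0 0.7
   vertex 0.1 0.8 2.7
  endloop
 endfacet
 facet normal -0.638 0.706 -0.305
  outer loop
   vertex 1.2 0.8 0.4
   vertex 0.1 0.8 2.7
   vertex 3.5 3.7 2.3
  endloop
 endfacet
 facet normal 0.369 0.020 -0.929
  outer loop
   vertex 2.9 2.0 1.1
   vertex 2.0 0.0 0.7
   vertex 1.2 0.8 0.4
  endloop
 endfacet
 facet normal -0.092 0.596 -0.798
  outer loop
   vertex 2.9 2.0 1.1
   vertex 1.2 0.8 0.4
   vertex 3.5 3.7 2.3
  endloop
 endfacet
 facet normal 0.914 -0.387 -0.121
  outer loop
   vertex 2.9 2.0 1.1
   vertex 3.7 3.2 3.3
   vertex 2.0 0.0 0.7
  endloop
 endfacet
 facet normal 0.953 -0.149 -0.265
  outer loop
   vertex 2.9 2.0 1.1
   vertex 3.5 3.7 2.3
   vertex 3.7 3.2 3.3
  endloop
 endfacet
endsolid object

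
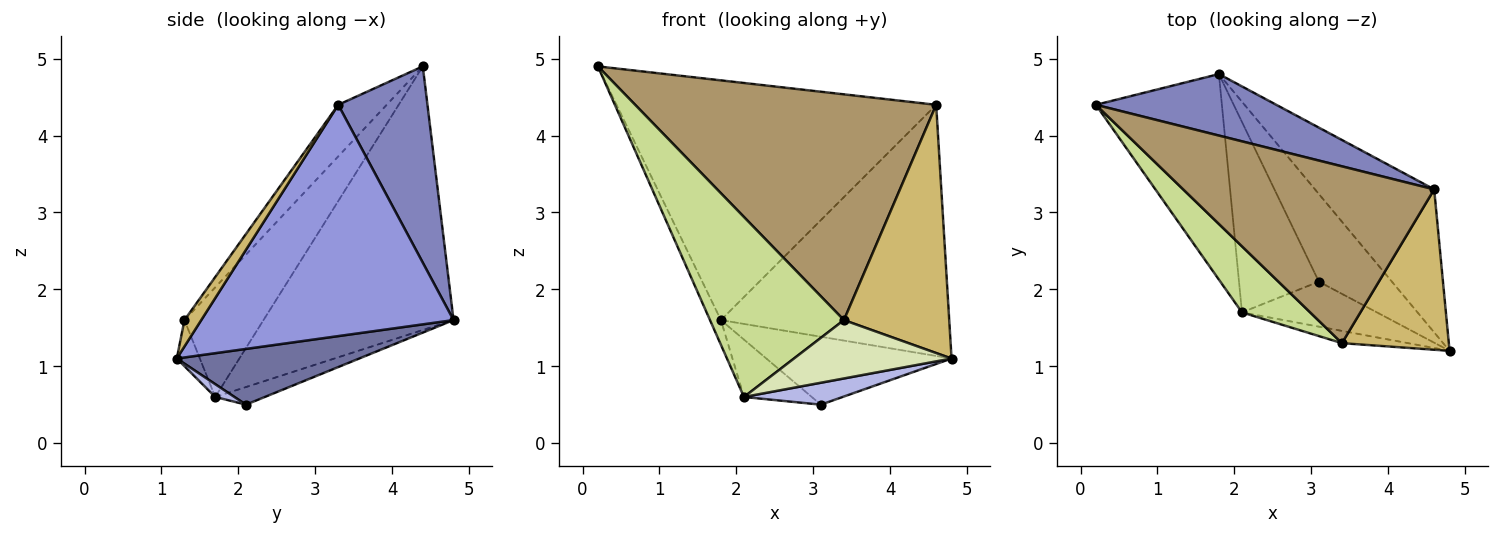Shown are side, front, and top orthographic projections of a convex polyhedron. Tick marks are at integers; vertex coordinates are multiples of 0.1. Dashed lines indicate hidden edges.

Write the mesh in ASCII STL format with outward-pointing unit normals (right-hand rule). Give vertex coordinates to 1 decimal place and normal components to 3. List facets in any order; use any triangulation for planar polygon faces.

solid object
 facet normal 0.517 0.524 -0.677
  outer loop
   vertex 3.1 2.1 0.5
   vertex 1.8 4.8 1.6
   vertex 4.8 1.2 1.1
  endloop
 endfacet
 facet normal 0.261 0.935 0.240
  outer loop
   vertex 4.6 3.3 4.4
   vertex 1.8 4.8 1.6
   vertex 0.2 4.4 4.9
  endloop
 endfacet
 facet normal 0.693 0.627 -0.357
  outer loop
   vertex 4.6 3.3 4.4
   vertex 4.8 1.2 1.1
   vertex 1.8 4.8 1.6
  endloop
 endfacet
 facet normal 0.085 -0.437 -0.896
  outer loop
   vertex 2.1 1.7 0.6
   vertex 3.1 2.1 0.5
   vertex 4.8 1.2 1.1
  endloop
 endfacet
 facet normal -0.901 0.052 -0.431
  outer loop
   vertex 2.1 1.7 0.6
   vertex 0.2 4.4 4.9
   vertex 1.8 4.8 1.6
  endloop
 endfacet
 facet normal -0.207 0.282 -0.937
  outer loop
   vertex 2.1 1.7 0.6
   vertex 1.8 4.8 1.6
   vertex 3.1 2.1 0.5
  endloop
 endfacet
 facet normal -0.485 -0.821 0.301
  outer loop
   vertex 3.4 1.3 1.6
   vertex 0.2 4.4 4.9
   vertex 2.1 1.7 0.6
  endloop
 endfacet
 facet normal -0.142 -0.969 -0.203
  outer loop
   vertex 3.4 1.3 1.6
   vertex 2.1 1.7 0.6
   vertex 4.8 1.2 1.1
  endloop
 endfacet
 facet normal -0.126 -0.781 0.612
  outer loop
   vertex 3.4 1.3 1.6
   vertex 4.6 3.3 4.4
   vertex 0.2 4.4 4.9
  endloop
 endfacet
 facet normal 0.133 -0.833 0.538
  outer loop
   vertex 3.4 1.3 1.6
   vertex 4.8 1.2 1.1
   vertex 4.6 3.3 4.4
  endloop
 endfacet
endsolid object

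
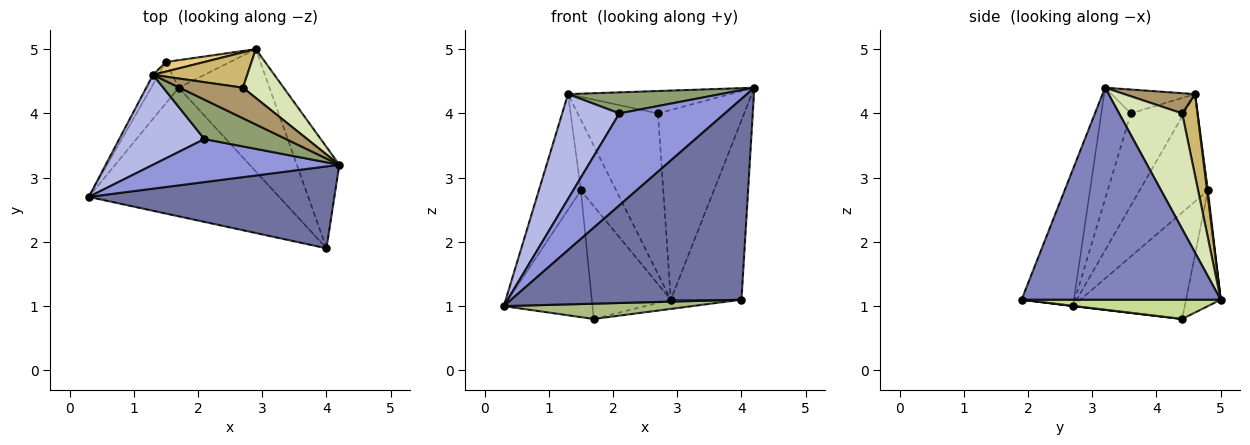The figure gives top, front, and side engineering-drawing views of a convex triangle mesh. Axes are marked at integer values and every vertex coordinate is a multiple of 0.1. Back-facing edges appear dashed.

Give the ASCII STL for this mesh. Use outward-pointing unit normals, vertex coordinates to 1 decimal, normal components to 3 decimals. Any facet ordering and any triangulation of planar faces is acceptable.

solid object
 facet normal -0.206 -0.906 0.369
  outer loop
   vertex 4.0 1.9 1.1
   vertex 4.2 3.2 4.4
   vertex 0.3 2.7 1.0
  endloop
 endfacet
 facet normal 0.926 0.329 -0.186
  outer loop
   vertex 4.0 1.9 1.1
   vertex 2.9 5.0 1.1
   vertex 4.2 3.2 4.4
  endloop
 endfacet
 facet normal -0.245 -0.878 0.411
  outer loop
   vertex 2.1 3.6 4.0
   vertex 0.3 2.7 1.0
   vertex 4.2 3.2 4.4
  endloop
 endfacet
 facet normal -0.576 -0.621 0.532
  outer loop
   vertex 2.1 3.6 4.0
   vertex 1.3 4.6 4.3
   vertex 0.3 2.7 1.0
  endloop
 endfacet
 facet normal -0.250 -0.456 0.854
  outer loop
   vertex 2.1 3.6 4.0
   vertex 4.2 3.2 4.4
   vertex 1.3 4.6 4.3
  endloop
 endfacet
 facet normal 0.001 -0.118 -0.993
  outer loop
   vertex 1.7 4.4 0.8
   vertex 4.0 1.9 1.1
   vertex 0.3 2.7 1.0
  endloop
 endfacet
 facet normal 0.207 0.074 -0.976
  outer loop
   vertex 1.7 4.4 0.8
   vertex 2.9 5.0 1.1
   vertex 4.0 1.9 1.1
  endloop
 endfacet
 facet normal 0.578 0.790 0.203
  outer loop
   vertex 2.7 4.4 4.0
   vertex 4.2 3.2 4.4
   vertex 2.9 5.0 1.1
  endloop
 endfacet
 facet normal 0.249 0.572 0.782
  outer loop
   vertex 2.7 4.4 4.0
   vertex 1.3 4.6 4.3
   vertex 4.2 3.2 4.4
  endloop
 endfacet
 facet normal 0.182 0.960 0.211
  outer loop
   vertex 2.7 4.4 4.0
   vertex 2.9 5.0 1.1
   vertex 1.3 4.6 4.3
  endloop
 endfacet
 facet normal 0.023 0.991 0.135
  outer loop
   vertex 1.5 4.8 2.8
   vertex 1.3 4.6 4.3
   vertex 2.9 5.0 1.1
  endloop
 endfacet
 facet normal -0.392 0.894 -0.218
  outer loop
   vertex 1.5 4.8 2.8
   vertex 2.9 5.0 1.1
   vertex 1.7 4.4 0.8
  endloop
 endfacet
 facet normal -0.851 0.524 -0.044
  outer loop
   vertex 1.5 4.8 2.8
   vertex 0.3 2.7 1.0
   vertex 1.3 4.6 4.3
  endloop
 endfacet
 facet normal -0.768 0.609 -0.199
  outer loop
   vertex 1.5 4.8 2.8
   vertex 1.7 4.4 0.8
   vertex 0.3 2.7 1.0
  endloop
 endfacet
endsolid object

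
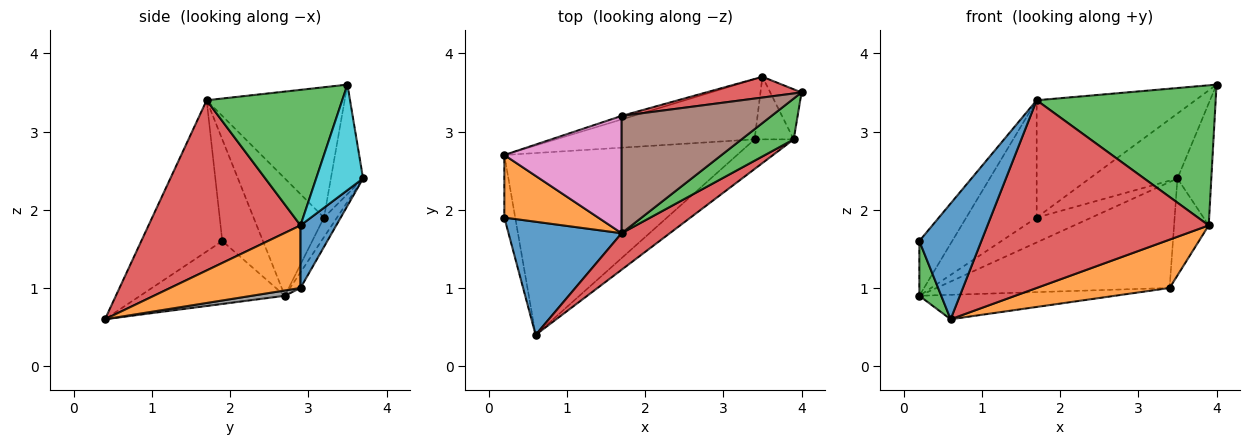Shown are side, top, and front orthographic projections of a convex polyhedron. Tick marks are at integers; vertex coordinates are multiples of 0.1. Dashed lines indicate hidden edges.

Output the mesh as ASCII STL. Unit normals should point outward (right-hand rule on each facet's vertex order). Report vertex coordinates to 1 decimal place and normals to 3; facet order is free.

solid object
 facet normal -0.683 -0.523 0.511
  outer loop
   vertex 1.7 1.7 3.4
   vertex 0.2 1.9 1.6
   vertex 0.6 0.4 0.6
  endloop
 endfacet
 facet normal -0.632 0.510 0.583
  outer loop
   vertex 0.2 2.7 0.9
   vertex 0.2 1.9 1.6
   vertex 1.7 1.7 3.4
  endloop
 endfacet
 facet normal -0.975 -0.148 -0.169
  outer loop
   vertex 0.2 2.7 0.9
   vertex 0.6 0.4 0.6
   vertex 0.2 1.9 1.6
  endloop
 endfacet
 facet normal -0.330 0.899 0.287
  outer loop
   vertex 1.7 3.2 1.9
   vertex 4.0 3.5 3.6
   vertex 3.5 3.7 2.4
  endloop
 endfacet
 facet normal -0.229 0.964 -0.138
  outer loop
   vertex 1.7 3.2 1.9
   vertex 3.5 3.7 2.4
   vertex 0.2 2.7 0.9
  endloop
 endfacet
 facet normal -0.524 0.602 0.602
  outer loop
   vertex 1.7 3.2 1.9
   vertex 1.7 1.7 3.4
   vertex 4.0 3.5 3.6
  endloop
 endfacet
 facet normal -0.577 0.577 0.577
  outer loop
   vertex 1.7 3.2 1.9
   vertex 0.2 2.7 0.9
   vertex 1.7 1.7 3.4
  endloop
 endfacet
 facet normal 0.023 0.133 -0.991
  outer loop
   vertex 3.4 2.9 1.0
   vertex 0.6 0.4 0.6
   vertex 0.2 2.7 0.9
  endloop
 endfacet
 facet normal -0.039 0.869 -0.494
  outer loop
   vertex 3.4 2.9 1.0
   vertex 0.2 2.7 0.9
   vertex 3.5 3.7 2.4
  endloop
 endfacet
 facet normal 0.788 0.569 -0.234
  outer loop
   vertex 3.9 2.9 1.8
   vertex 3.5 3.7 2.4
   vertex 4.0 3.5 3.6
  endloop
 endfacet
 facet normal 0.655 0.635 -0.410
  outer loop
   vertex 3.9 2.9 1.8
   vertex 3.4 2.9 1.0
   vertex 3.5 3.7 2.4
  endloop
 endfacet
 facet normal 0.641 -0.654 -0.401
  outer loop
   vertex 3.9 2.9 1.8
   vertex 0.6 0.4 0.6
   vertex 3.4 2.9 1.0
  endloop
 endfacet
 facet normal 0.588 -0.777 0.226
  outer loop
   vertex 3.9 2.9 1.8
   vertex 4.0 3.5 3.6
   vertex 1.7 1.7 3.4
  endloop
 endfacet
 facet normal 0.559 -0.814 0.158
  outer loop
   vertex 3.9 2.9 1.8
   vertex 1.7 1.7 3.4
   vertex 0.6 0.4 0.6
  endloop
 endfacet
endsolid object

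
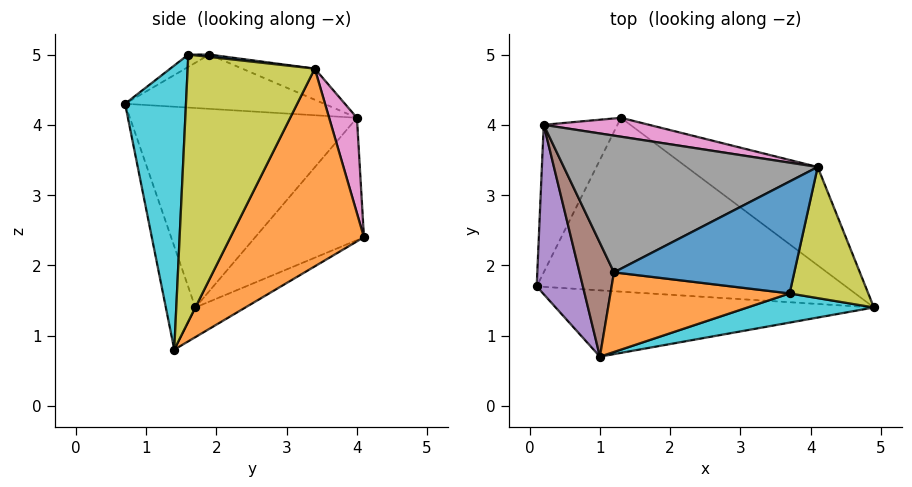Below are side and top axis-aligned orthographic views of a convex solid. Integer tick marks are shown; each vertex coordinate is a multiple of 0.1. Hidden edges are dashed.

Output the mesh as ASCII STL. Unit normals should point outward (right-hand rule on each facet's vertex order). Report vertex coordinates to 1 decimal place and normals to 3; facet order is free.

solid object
 facet normal -0.087 0.420 -0.903
  outer loop
   vertex 1.3 4.1 2.4
   vertex 4.9 1.4 0.8
   vertex 0.1 1.7 1.4
  endloop
 endfacet
 facet normal 0.476 0.821 -0.315
  outer loop
   vertex 4.1 3.4 4.8
   vertex 4.9 1.4 0.8
   vertex 1.3 4.1 2.4
  endloop
 endfacet
 facet normal -0.097 -0.950 -0.298
  outer loop
   vertex 1.0 0.7 4.3
   vertex 0.1 1.7 1.4
   vertex 4.9 1.4 0.8
  endloop
 endfacet
 facet normal -0.720 0.541 -0.434
  outer loop
   vertex 0.2 4.0 4.1
   vertex 1.3 4.1 2.4
   vertex 0.1 1.7 1.4
  endloop
 endfacet
 facet normal -0.951 -0.217 0.220
  outer loop
   vertex 0.2 4.0 4.1
   vertex 0.1 1.7 1.4
   vertex 1.0 0.7 4.3
  endloop
 endfacet
 facet normal -0.832 -0.170 0.528
  outer loop
   vertex 0.2 4.0 4.1
   vertex 1.0 0.7 4.3
   vertex 1.2 1.9 5.0
  endloop
 endfacet
 facet normal 0.126 0.982 0.139
  outer loop
   vertex 0.2 4.0 4.1
   vertex 4.1 3.4 4.8
   vertex 1.3 4.1 2.4
  endloop
 endfacet
 facet normal -0.114 0.345 0.932
  outer loop
   vertex 0.2 4.0 4.1
   vertex 1.2 1.9 5.0
   vertex 4.1 3.4 4.8
  endloop
 endfacet
 facet normal 0.944 -0.179 0.278
  outer loop
   vertex 3.7 1.6 5.0
   vertex 4.9 1.4 0.8
   vertex 4.1 3.4 4.8
  endloop
 endfacet
 facet normal 0.284 -0.950 0.126
  outer loop
   vertex 3.7 1.6 5.0
   vertex 1.0 0.7 4.3
   vertex 4.9 1.4 0.8
  endloop
 endfacet
 facet normal 0.013 0.108 0.994
  outer loop
   vertex 3.7 1.6 5.0
   vertex 4.1 3.4 4.8
   vertex 1.2 1.9 5.0
  endloop
 endfacet
 facet normal -0.059 -0.496 0.867
  outer loop
   vertex 3.7 1.6 5.0
   vertex 1.2 1.9 5.0
   vertex 1.0 0.7 4.3
  endloop
 endfacet
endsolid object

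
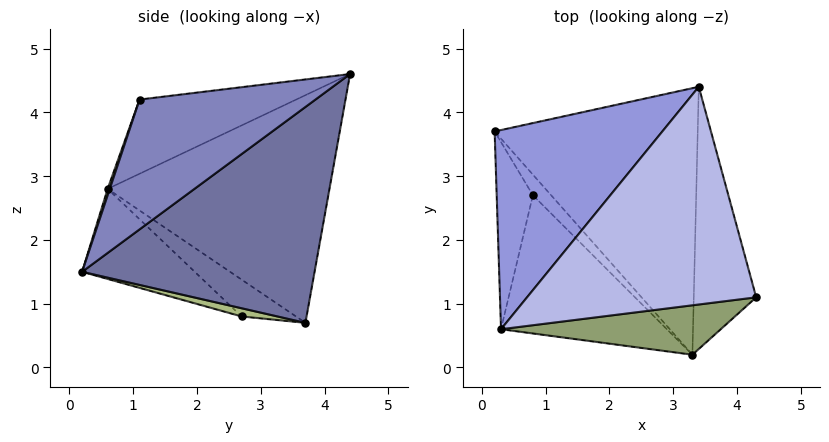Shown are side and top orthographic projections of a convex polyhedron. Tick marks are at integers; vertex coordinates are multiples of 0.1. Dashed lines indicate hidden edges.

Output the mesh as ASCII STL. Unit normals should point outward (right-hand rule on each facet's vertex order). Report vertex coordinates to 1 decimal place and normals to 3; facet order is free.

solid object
 facet normal 0.654 0.439 -0.616
  outer loop
   vertex 3.3 0.2 1.5
   vertex 0.2 3.7 0.7
   vertex 3.4 4.4 4.6
  endloop
 endfacet
 facet normal 0.864 0.286 -0.415
  outer loop
   vertex 3.3 0.2 1.5
   vertex 3.4 4.4 4.6
   vertex 4.3 1.1 4.2
  endloop
 endfacet
 facet normal -0.754 0.352 0.555
  outer loop
   vertex 0.3 0.6 2.8
   vertex 3.4 4.4 4.6
   vertex 0.2 3.7 0.7
  endloop
 endfacet
 facet normal -0.302 -0.195 0.933
  outer loop
   vertex 0.3 0.6 2.8
   vertex 4.3 1.1 4.2
   vertex 3.4 4.4 4.6
  endloop
 endfacet
 facet normal 0.009 -0.950 0.313
  outer loop
   vertex 0.3 0.6 2.8
   vertex 3.3 0.2 1.5
   vertex 4.3 1.1 4.2
  endloop
 endfacet
 facet normal 0.406 0.153 -0.901
  outer loop
   vertex 0.8 2.7 0.8
   vertex 0.2 3.7 0.7
   vertex 3.3 0.2 1.5
  endloop
 endfacet
 facet normal -0.638 -0.446 -0.628
  outer loop
   vertex 0.8 2.7 0.8
   vertex 0.3 0.6 2.8
   vertex 0.2 3.7 0.7
  endloop
 endfacet
 facet normal -0.387 -0.586 -0.712
  outer loop
   vertex 0.8 2.7 0.8
   vertex 3.3 0.2 1.5
   vertex 0.3 0.6 2.8
  endloop
 endfacet
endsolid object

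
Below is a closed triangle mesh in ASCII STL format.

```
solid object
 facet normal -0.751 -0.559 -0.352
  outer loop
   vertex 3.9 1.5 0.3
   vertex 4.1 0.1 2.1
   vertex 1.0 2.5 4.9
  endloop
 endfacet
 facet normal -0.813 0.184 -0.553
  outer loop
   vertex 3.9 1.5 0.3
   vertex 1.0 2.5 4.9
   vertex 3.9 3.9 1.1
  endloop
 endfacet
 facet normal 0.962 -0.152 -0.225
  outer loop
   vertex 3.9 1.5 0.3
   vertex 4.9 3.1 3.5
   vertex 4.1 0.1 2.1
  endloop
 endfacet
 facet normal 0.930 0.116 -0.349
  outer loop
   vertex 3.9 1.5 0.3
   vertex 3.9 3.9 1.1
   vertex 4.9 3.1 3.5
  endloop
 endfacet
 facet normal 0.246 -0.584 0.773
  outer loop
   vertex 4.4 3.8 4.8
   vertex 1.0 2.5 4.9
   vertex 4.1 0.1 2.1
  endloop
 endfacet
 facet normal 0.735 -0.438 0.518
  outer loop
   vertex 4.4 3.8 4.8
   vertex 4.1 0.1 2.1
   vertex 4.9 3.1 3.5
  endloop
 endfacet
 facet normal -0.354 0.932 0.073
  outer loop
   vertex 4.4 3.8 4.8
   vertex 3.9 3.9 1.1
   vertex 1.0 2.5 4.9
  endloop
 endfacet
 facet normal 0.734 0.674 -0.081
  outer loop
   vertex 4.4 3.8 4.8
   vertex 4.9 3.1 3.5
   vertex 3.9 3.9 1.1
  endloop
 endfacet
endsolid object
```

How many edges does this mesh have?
12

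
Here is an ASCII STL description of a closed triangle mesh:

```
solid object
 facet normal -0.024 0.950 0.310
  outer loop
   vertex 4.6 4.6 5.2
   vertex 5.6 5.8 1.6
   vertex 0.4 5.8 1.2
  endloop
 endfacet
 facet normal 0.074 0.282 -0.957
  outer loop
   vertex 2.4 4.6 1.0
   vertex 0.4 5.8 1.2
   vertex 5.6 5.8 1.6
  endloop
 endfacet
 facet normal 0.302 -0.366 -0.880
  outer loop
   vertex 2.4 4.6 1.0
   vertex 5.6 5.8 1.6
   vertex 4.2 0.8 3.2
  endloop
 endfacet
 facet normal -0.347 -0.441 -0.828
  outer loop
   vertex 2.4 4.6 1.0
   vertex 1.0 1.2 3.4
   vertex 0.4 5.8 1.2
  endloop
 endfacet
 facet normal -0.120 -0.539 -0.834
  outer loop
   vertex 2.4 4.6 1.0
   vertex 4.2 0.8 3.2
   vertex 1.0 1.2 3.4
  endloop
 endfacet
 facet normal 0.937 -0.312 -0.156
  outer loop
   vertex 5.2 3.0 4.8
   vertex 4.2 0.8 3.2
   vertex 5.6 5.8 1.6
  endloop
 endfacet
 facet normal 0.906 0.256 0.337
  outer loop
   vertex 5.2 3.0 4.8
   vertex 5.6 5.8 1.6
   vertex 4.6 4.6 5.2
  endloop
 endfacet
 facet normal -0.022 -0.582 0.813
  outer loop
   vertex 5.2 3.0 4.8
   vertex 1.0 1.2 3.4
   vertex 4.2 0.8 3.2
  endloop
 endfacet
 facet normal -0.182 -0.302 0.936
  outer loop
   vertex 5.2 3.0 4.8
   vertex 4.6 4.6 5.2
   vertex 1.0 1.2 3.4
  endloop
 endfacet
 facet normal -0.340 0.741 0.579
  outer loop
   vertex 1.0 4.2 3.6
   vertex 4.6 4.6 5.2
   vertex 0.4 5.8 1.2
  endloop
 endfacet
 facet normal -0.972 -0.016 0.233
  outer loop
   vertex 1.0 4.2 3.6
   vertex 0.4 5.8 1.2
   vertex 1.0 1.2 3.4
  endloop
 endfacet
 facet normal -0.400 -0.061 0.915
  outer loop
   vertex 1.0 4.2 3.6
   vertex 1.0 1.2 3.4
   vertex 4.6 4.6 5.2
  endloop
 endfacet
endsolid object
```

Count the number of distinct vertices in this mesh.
8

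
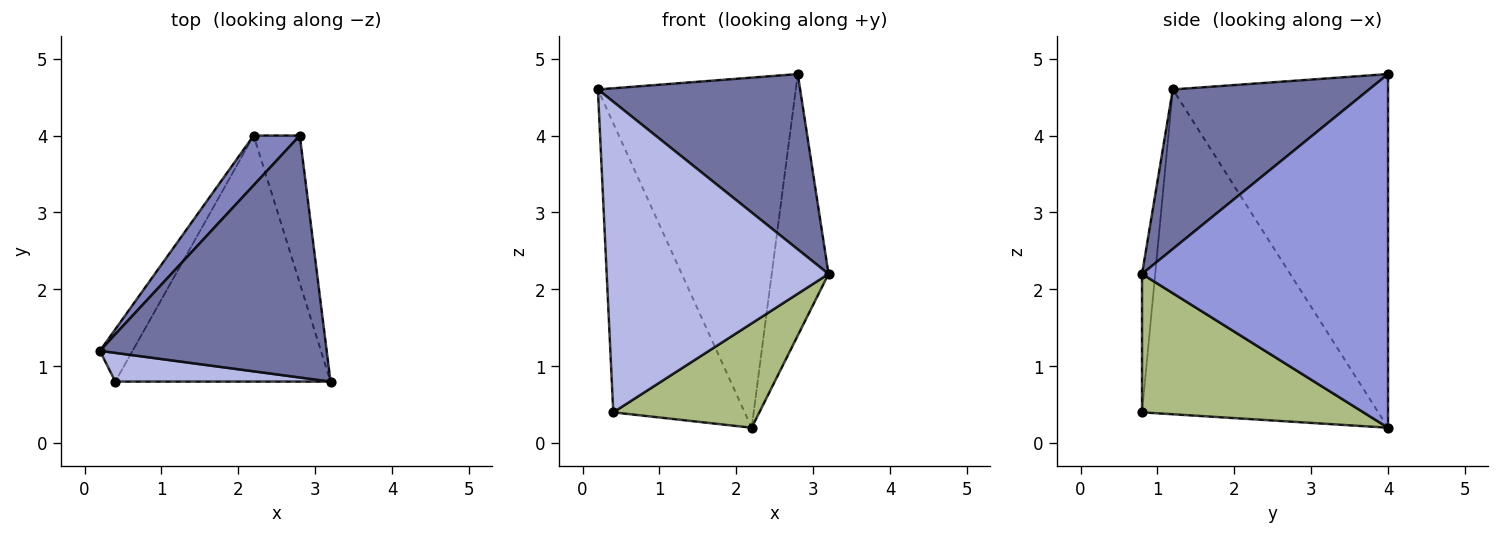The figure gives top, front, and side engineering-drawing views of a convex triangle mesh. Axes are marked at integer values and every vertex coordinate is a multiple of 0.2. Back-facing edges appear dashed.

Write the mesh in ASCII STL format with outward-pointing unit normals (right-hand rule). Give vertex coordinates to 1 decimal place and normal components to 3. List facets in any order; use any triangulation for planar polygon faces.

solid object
 facet normal 0.495 -0.510 0.704
  outer loop
   vertex 2.8 4.0 4.8
   vertex 0.2 1.2 4.6
   vertex 3.2 0.8 2.2
  endloop
 endfacet
 facet normal -0.733 0.674 0.096
  outer loop
   vertex 2.2 4.0 0.2
   vertex 0.2 1.2 4.6
   vertex 2.8 4.0 4.8
  endloop
 endfacet
 facet normal 0.967 0.223 -0.126
  outer loop
   vertex 2.2 4.0 0.2
   vertex 2.8 4.0 4.8
   vertex 3.2 0.8 2.2
  endloop
 endfacet
 facet normal -0.059 -0.994 0.092
  outer loop
   vertex 0.4 0.8 0.4
   vertex 3.2 0.8 2.2
   vertex 0.2 1.2 4.6
  endloop
 endfacet
 facet normal -0.871 0.484 -0.088
  outer loop
   vertex 0.4 0.8 0.4
   vertex 0.2 1.2 4.6
   vertex 2.2 4.0 0.2
  endloop
 endfacet
 facet normal 0.509 -0.336 -0.792
  outer loop
   vertex 0.4 0.8 0.4
   vertex 2.2 4.0 0.2
   vertex 3.2 0.8 2.2
  endloop
 endfacet
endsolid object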